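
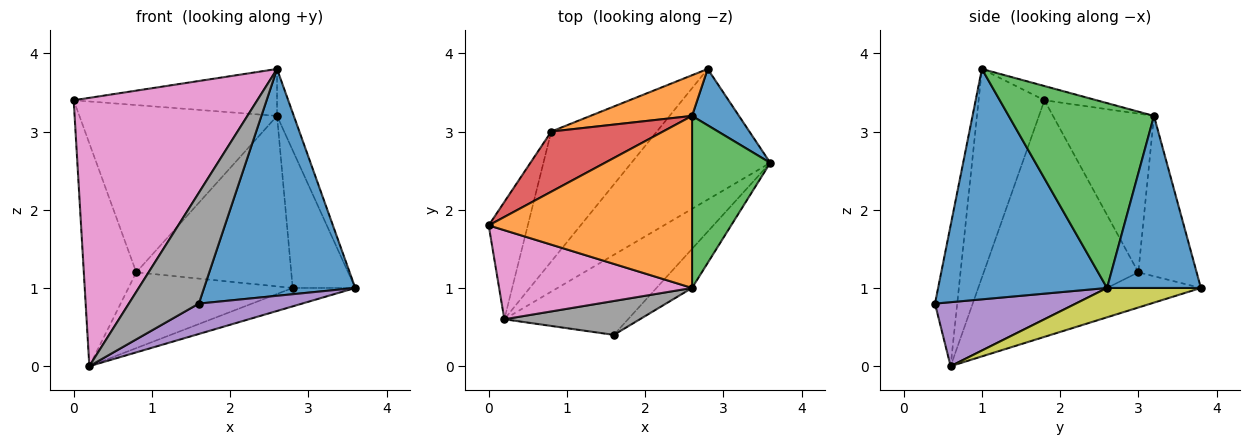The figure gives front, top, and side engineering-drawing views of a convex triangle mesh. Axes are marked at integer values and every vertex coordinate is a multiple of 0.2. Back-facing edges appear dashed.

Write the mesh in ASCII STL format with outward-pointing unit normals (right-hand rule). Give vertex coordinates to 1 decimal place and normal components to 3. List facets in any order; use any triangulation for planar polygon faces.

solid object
 facet normal 0.740 -0.663 -0.114
  outer loop
   vertex 2.6 1.0 3.8
   vertex 1.6 0.4 0.8
   vertex 3.6 2.6 1.0
  endloop
 endfacet
 facet normal -0.067 0.263 0.963
  outer loop
   vertex 2.6 3.2 3.2
   vertex 0.0 1.8 3.4
   vertex 2.6 1.0 3.8
  endloop
 endfacet
 facet normal 0.916 0.106 0.387
  outer loop
   vertex 2.6 3.2 3.2
   vertex 2.6 1.0 3.8
   vertex 3.6 2.6 1.0
  endloop
 endfacet
 facet normal -0.433 0.848 0.305
  outer loop
   vertex 2.6 3.2 3.2
   vertex 0.8 3.0 1.2
   vertex 0.0 1.8 3.4
  endloop
 endfacet
 facet normal 0.435 -0.319 -0.842
  outer loop
   vertex 0.2 0.6 0.0
   vertex 3.6 2.6 1.0
   vertex 1.6 0.4 0.8
  endloop
 endfacet
 facet normal -0.934 0.317 -0.167
  outer loop
   vertex 0.2 0.6 0.0
   vertex 0.0 1.8 3.4
   vertex 0.8 3.0 1.2
  endloop
 endfacet
 facet normal -0.322 -0.898 0.298
  outer loop
   vertex 0.2 0.6 0.0
   vertex 2.6 1.0 3.8
   vertex 0.0 1.8 3.4
  endloop
 endfacet
 facet normal -0.291 -0.915 0.280
  outer loop
   vertex 0.2 0.6 0.0
   vertex 1.6 0.4 0.8
   vertex 2.6 1.0 3.8
  endloop
 endfacet
 facet normal 0.205 0.137 -0.969
  outer loop
   vertex 2.8 3.8 1.0
   vertex 3.6 2.6 1.0
   vertex 0.2 0.6 0.0
  endloop
 endfacet
 facet normal -0.277 0.484 -0.830
  outer loop
   vertex 2.8 3.8 1.0
   vertex 0.2 0.6 0.0
   vertex 0.8 3.0 1.2
  endloop
 endfacet
 facet normal 0.811 0.541 0.221
  outer loop
   vertex 2.8 3.8 1.0
   vertex 2.6 3.2 3.2
   vertex 3.6 2.6 1.0
  endloop
 endfacet
 facet normal -0.344 0.913 0.218
  outer loop
   vertex 2.8 3.8 1.0
   vertex 0.8 3.0 1.2
   vertex 2.6 3.2 3.2
  endloop
 endfacet
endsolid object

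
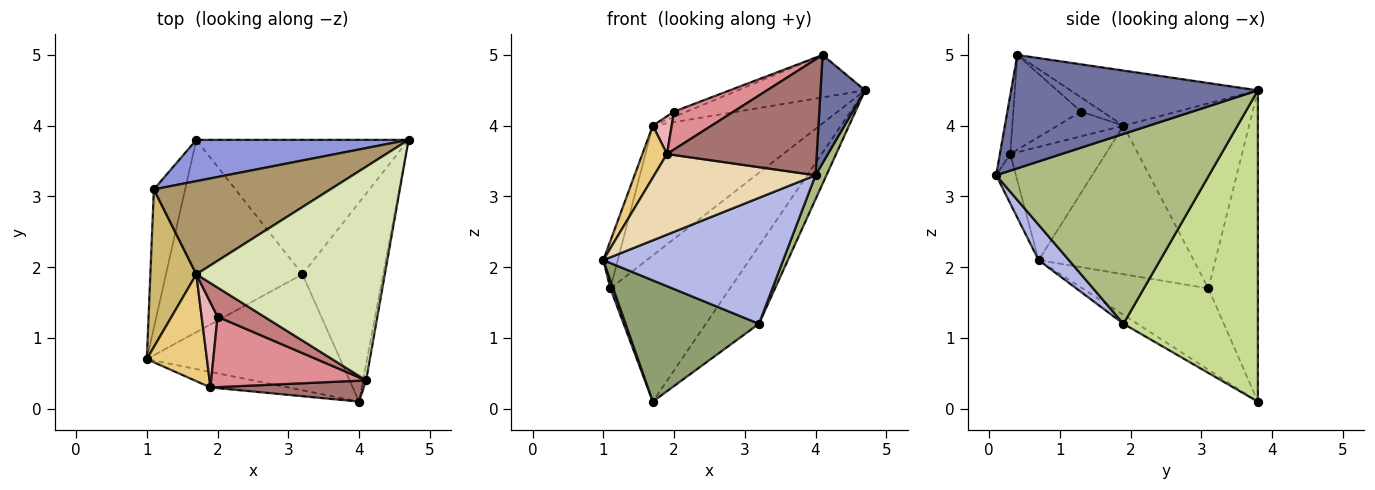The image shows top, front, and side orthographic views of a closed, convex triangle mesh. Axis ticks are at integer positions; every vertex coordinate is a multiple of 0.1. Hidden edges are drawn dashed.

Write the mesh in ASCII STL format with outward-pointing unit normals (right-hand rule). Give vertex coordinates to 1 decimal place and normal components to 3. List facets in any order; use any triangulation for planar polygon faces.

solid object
 facet normal 0.984 -0.178 -0.027
  outer loop
   vertex 4.1 0.4 5.0
   vertex 4.0 0.1 3.3
   vertex 4.7 3.8 4.5
  endloop
 endfacet
 facet normal -0.933 -0.021 -0.359
  outer loop
   vertex 1.1 3.1 1.7
   vertex 1.7 3.8 0.1
   vertex 1.0 0.7 2.1
  endloop
 endfacet
 facet normal -0.370 0.894 0.252
  outer loop
   vertex 1.1 3.1 1.7
   vertex 4.7 3.8 4.5
   vertex 1.7 3.8 0.1
  endloop
 endfacet
 facet normal 0.123 -0.730 -0.672
  outer loop
   vertex 3.2 1.9 1.2
   vertex 4.0 0.1 3.3
   vertex 1.0 0.7 2.1
  endloop
 endfacet
 facet normal -0.055 -0.532 -0.845
  outer loop
   vertex 3.2 1.9 1.2
   vertex 1.0 0.7 2.1
   vertex 1.7 3.8 0.1
  endloop
 endfacet
 facet normal 0.919 -0.047 -0.391
  outer loop
   vertex 3.2 1.9 1.2
   vertex 4.7 3.8 4.5
   vertex 4.0 0.1 3.3
  endloop
 endfacet
 facet normal 0.786 0.310 -0.536
  outer loop
   vertex 3.2 1.9 1.2
   vertex 1.7 3.8 0.1
   vertex 4.7 3.8 4.5
  endloop
 endfacet
 facet normal -0.276 0.187 0.943
  outer loop
   vertex 1.7 1.9 4.0
   vertex 4.1 0.4 5.0
   vertex 4.7 3.8 4.5
  endloop
 endfacet
 facet normal -0.522 0.693 0.498
  outer loop
   vertex 1.7 1.9 4.0
   vertex 4.7 3.8 4.5
   vertex 1.1 3.1 1.7
  endloop
 endfacet
 facet normal -0.952 0.089 0.295
  outer loop
   vertex 1.7 1.9 4.0
   vertex 1.1 3.1 1.7
   vertex 1.0 0.7 2.1
  endloop
 endfacet
 facet normal -0.861 -0.222 0.457
  outer loop
   vertex 1.9 0.3 3.6
   vertex 1.7 1.9 4.0
   vertex 1.0 0.7 2.1
  endloop
 endfacet
 facet normal -0.120 -0.975 -0.188
  outer loop
   vertex 1.9 0.3 3.6
   vertex 1.0 0.7 2.1
   vertex 4.0 0.1 3.3
  endloop
 endfacet
 facet normal -0.068 -0.982 0.177
  outer loop
   vertex 1.9 0.3 3.6
   vertex 4.0 0.1 3.3
   vertex 4.1 0.4 5.0
  endloop
 endfacet
 facet normal -0.286 0.171 0.943
  outer loop
   vertex 2.0 1.3 4.2
   vertex 4.1 0.4 5.0
   vertex 1.7 1.9 4.0
  endloop
 endfacet
 facet normal -0.474 -0.418 0.775
  outer loop
   vertex 2.0 1.3 4.2
   vertex 1.9 0.3 3.6
   vertex 4.1 0.4 5.0
  endloop
 endfacet
 facet normal -0.818 -0.234 0.526
  outer loop
   vertex 2.0 1.3 4.2
   vertex 1.7 1.9 4.0
   vertex 1.9 0.3 3.6
  endloop
 endfacet
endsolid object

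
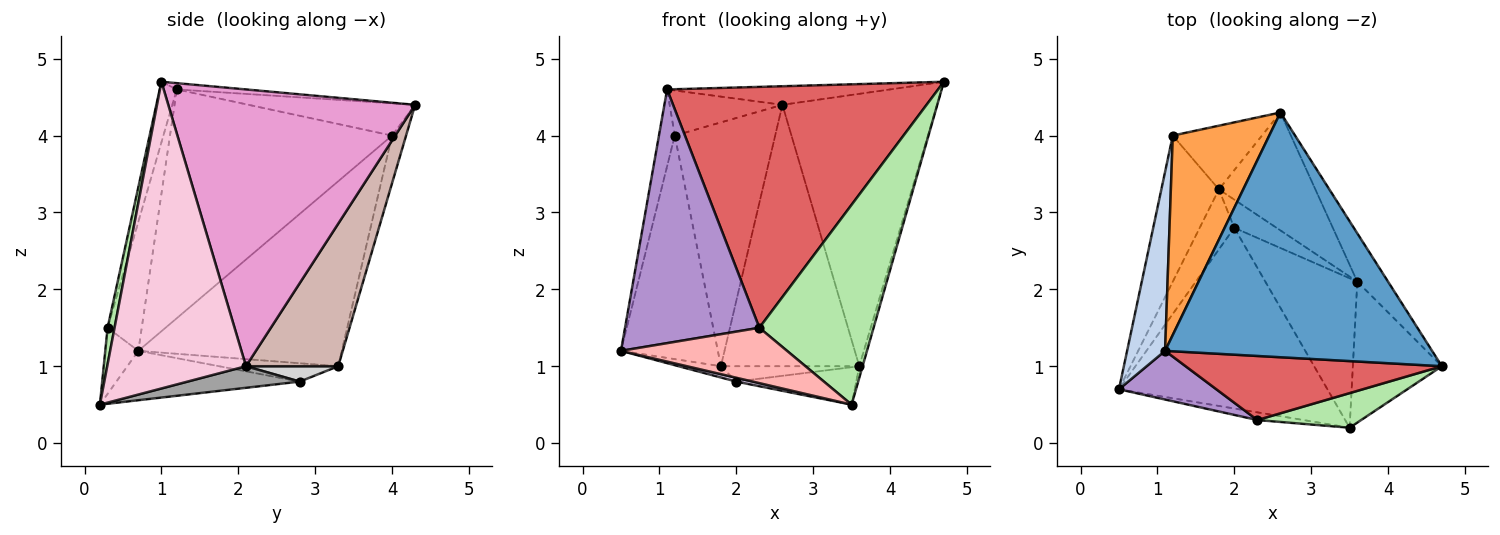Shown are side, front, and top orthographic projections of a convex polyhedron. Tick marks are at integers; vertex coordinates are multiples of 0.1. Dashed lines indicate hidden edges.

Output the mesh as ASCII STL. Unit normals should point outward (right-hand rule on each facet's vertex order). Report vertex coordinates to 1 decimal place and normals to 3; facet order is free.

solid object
 facet normal -0.023 0.076 0.997
  outer loop
   vertex 1.1 1.2 4.6
   vertex 4.7 1.0 4.7
   vertex 2.6 4.3 4.4
  endloop
 endfacet
 facet normal -0.984 0.070 0.163
  outer loop
   vertex 1.2 4.0 4.0
   vertex 0.5 0.7 1.2
   vertex 1.1 1.2 4.6
  endloop
 endfacet
 facet normal -0.310 0.210 0.927
  outer loop
   vertex 1.2 4.0 4.0
   vertex 1.1 1.2 4.6
   vertex 2.6 4.3 4.4
  endloop
 endfacet
 facet normal -0.869 0.414 -0.270
  outer loop
   vertex 1.2 4.0 4.0
   vertex 1.8 3.3 1.0
   vertex 0.5 0.7 1.2
  endloop
 endfacet
 facet normal -0.134 0.959 -0.251
  outer loop
   vertex 1.2 4.0 4.0
   vertex 2.6 4.3 4.4
   vertex 1.8 3.3 1.0
  endloop
 endfacet
 facet normal 0.060 -0.984 0.170
  outer loop
   vertex 2.3 0.3 1.5
   vertex 3.5 0.2 0.5
   vertex 4.7 1.0 4.7
  endloop
 endfacet
 facet normal -0.061 -0.965 0.257
  outer loop
   vertex 2.3 0.3 1.5
   vertex 4.7 1.0 4.7
   vertex 1.1 1.2 4.6
  endloop
 endfacet
 facet normal -0.193 -0.972 -0.135
  outer loop
   vertex 2.3 0.3 1.5
   vertex 0.5 0.7 1.2
   vertex 3.5 0.2 0.5
  endloop
 endfacet
 facet normal -0.242 -0.953 0.183
  outer loop
   vertex 2.3 0.3 1.5
   vertex 1.1 1.2 4.6
   vertex 0.5 0.7 1.2
  endloop
 endfacet
 facet normal -0.230 -0.021 -0.973
  outer loop
   vertex 2.0 2.8 0.8
   vertex 3.5 0.2 0.5
   vertex 0.5 0.7 1.2
  endloop
 endfacet
 facet normal -0.462 0.164 -0.872
  outer loop
   vertex 2.0 2.8 0.8
   vertex 0.5 0.7 1.2
   vertex 1.8 3.3 1.0
  endloop
 endfacet
 facet normal 0.519 0.779 -0.351
  outer loop
   vertex 3.6 2.1 1.0
   vertex 1.8 3.3 1.0
   vertex 2.6 4.3 4.4
  endloop
 endfacet
 facet normal 0.844 0.528 -0.094
  outer loop
   vertex 3.6 2.1 1.0
   vertex 2.6 4.3 4.4
   vertex 4.7 1.0 4.7
  endloop
 endfacet
 facet normal 0.960 0.023 -0.279
  outer loop
   vertex 3.6 2.1 1.0
   vertex 4.7 1.0 4.7
   vertex 3.5 0.2 0.5
  endloop
 endfacet
 facet normal 0.222 0.237 -0.946
  outer loop
   vertex 3.6 2.1 1.0
   vertex 3.5 0.2 0.5
   vertex 2.0 2.8 0.8
  endloop
 endfacet
 facet normal 0.304 0.456 -0.836
  outer loop
   vertex 3.6 2.1 1.0
   vertex 2.0 2.8 0.8
   vertex 1.8 3.3 1.0
  endloop
 endfacet
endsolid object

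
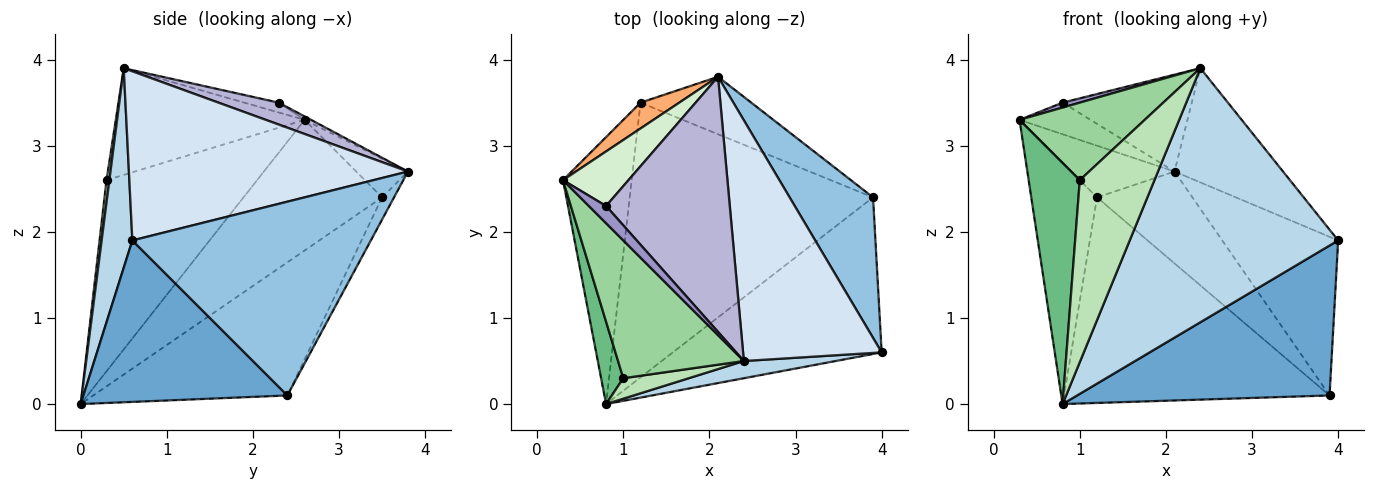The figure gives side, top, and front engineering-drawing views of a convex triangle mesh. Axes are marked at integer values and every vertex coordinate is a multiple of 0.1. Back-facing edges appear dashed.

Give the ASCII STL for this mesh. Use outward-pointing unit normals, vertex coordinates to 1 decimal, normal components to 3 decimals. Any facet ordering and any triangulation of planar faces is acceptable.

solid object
 facet normal 0.488 -0.604 -0.631
  outer loop
   vertex 3.9 2.4 0.1
   vertex 4.0 0.6 1.9
   vertex 0.8 0.0 0.0
  endloop
 endfacet
 facet normal 0.839 0.408 0.361
  outer loop
   vertex 3.9 2.4 0.1
   vertex 2.1 3.8 2.7
   vertex 4.0 0.6 1.9
  endloop
 endfacet
 facet normal 0.145 -0.987 0.067
  outer loop
   vertex 2.4 0.5 3.9
   vertex 0.8 0.0 0.0
   vertex 4.0 0.6 1.9
  endloop
 endfacet
 facet normal 0.741 0.288 0.607
  outer loop
   vertex 2.4 0.5 3.9
   vertex 4.0 0.6 1.9
   vertex 2.1 3.8 2.7
  endloop
 endfacet
 facet normal -0.816 0.387 -0.429
  outer loop
   vertex 1.2 3.5 2.4
   vertex 0.8 0.0 0.0
   vertex 0.3 2.6 3.3
  endloop
 endfacet
 facet normal -0.408 0.816 0.408
  outer loop
   vertex 1.2 3.5 2.4
   vertex 0.3 2.6 3.3
   vertex 2.1 3.8 2.7
  endloop
 endfacet
 facet normal -0.401 0.549 -0.733
  outer loop
   vertex 1.2 3.5 2.4
   vertex 3.9 2.4 0.1
   vertex 0.8 0.0 0.0
  endloop
 endfacet
 facet normal -0.105 0.843 -0.527
  outer loop
   vertex 1.2 3.5 2.4
   vertex 2.1 3.8 2.7
   vertex 3.9 2.4 0.1
  endloop
 endfacet
 facet normal -0.941 -0.320 0.109
  outer loop
   vertex 1.0 0.3 2.6
   vertex 0.3 2.6 3.3
   vertex 0.8 0.0 0.0
  endloop
 endfacet
 facet normal -0.594 -0.394 0.701
  outer loop
   vertex 1.0 0.3 2.6
   vertex 2.4 0.5 3.9
   vertex 0.3 2.6 3.3
  endloop
 endfacet
 facet normal 0.038 -0.993 0.112
  outer loop
   vertex 1.0 0.3 2.6
   vertex 0.8 0.0 0.0
   vertex 2.4 0.5 3.9
  endloop
 endfacet
 facet normal -0.046 0.501 0.865
  outer loop
   vertex 0.8 2.3 3.5
   vertex 2.1 3.8 2.7
   vertex 0.3 2.6 3.3
  endloop
 endfacet
 facet normal -0.482 -0.241 0.843
  outer loop
   vertex 0.8 2.3 3.5
   vertex 0.3 2.6 3.3
   vertex 2.4 0.5 3.9
  endloop
 endfacet
 facet normal 0.163 0.350 0.922
  outer loop
   vertex 0.8 2.3 3.5
   vertex 2.4 0.5 3.9
   vertex 2.1 3.8 2.7
  endloop
 endfacet
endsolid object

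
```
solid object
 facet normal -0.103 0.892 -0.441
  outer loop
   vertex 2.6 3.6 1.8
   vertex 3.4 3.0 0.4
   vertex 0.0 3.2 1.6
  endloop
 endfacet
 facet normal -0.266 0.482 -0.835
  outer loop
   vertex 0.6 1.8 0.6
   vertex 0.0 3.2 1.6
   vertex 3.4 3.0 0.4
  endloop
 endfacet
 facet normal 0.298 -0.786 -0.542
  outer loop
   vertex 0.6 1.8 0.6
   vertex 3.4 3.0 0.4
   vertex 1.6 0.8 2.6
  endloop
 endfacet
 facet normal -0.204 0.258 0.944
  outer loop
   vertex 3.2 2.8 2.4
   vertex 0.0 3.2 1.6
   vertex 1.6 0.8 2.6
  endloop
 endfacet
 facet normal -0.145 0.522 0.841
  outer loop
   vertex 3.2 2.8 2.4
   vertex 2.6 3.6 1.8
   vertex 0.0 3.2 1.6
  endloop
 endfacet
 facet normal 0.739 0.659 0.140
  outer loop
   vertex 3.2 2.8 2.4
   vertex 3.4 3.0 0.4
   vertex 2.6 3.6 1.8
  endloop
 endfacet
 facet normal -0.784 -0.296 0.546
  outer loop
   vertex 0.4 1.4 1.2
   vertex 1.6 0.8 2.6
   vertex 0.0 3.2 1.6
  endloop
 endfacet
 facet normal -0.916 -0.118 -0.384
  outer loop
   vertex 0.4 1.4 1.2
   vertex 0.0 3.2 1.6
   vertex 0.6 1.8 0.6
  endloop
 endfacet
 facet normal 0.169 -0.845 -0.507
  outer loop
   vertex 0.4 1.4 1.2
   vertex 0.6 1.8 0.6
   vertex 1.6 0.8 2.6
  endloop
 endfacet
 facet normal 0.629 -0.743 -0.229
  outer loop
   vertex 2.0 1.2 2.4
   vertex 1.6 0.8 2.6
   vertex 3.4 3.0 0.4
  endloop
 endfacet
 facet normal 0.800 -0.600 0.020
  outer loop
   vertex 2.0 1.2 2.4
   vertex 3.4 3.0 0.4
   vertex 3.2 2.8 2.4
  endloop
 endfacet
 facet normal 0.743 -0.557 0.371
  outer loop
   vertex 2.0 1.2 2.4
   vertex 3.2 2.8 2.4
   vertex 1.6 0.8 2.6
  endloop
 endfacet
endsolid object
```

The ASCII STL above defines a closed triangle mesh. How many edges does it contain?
18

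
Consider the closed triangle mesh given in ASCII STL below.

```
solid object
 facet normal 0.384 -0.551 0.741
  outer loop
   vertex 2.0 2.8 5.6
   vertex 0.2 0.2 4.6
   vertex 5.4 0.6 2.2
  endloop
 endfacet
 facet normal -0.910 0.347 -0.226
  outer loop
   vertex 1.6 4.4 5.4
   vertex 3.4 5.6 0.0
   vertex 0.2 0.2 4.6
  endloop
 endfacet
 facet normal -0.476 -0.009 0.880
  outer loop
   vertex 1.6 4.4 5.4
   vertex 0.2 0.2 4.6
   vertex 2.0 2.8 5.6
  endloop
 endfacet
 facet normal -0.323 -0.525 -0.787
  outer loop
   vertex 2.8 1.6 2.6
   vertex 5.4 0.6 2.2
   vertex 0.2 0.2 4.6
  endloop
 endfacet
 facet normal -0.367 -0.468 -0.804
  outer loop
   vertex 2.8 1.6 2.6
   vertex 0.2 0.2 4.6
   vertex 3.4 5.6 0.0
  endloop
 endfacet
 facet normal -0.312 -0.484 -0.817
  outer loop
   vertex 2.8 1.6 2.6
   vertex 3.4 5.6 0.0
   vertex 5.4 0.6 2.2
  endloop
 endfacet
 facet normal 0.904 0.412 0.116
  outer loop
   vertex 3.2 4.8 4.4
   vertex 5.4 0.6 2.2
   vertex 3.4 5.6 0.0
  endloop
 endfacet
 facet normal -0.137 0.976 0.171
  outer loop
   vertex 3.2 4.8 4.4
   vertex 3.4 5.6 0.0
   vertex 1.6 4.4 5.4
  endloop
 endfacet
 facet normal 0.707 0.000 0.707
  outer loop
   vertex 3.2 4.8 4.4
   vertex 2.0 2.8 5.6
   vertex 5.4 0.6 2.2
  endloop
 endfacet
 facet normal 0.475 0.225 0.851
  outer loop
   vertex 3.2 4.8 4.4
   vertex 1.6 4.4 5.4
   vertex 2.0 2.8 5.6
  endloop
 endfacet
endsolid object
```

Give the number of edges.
15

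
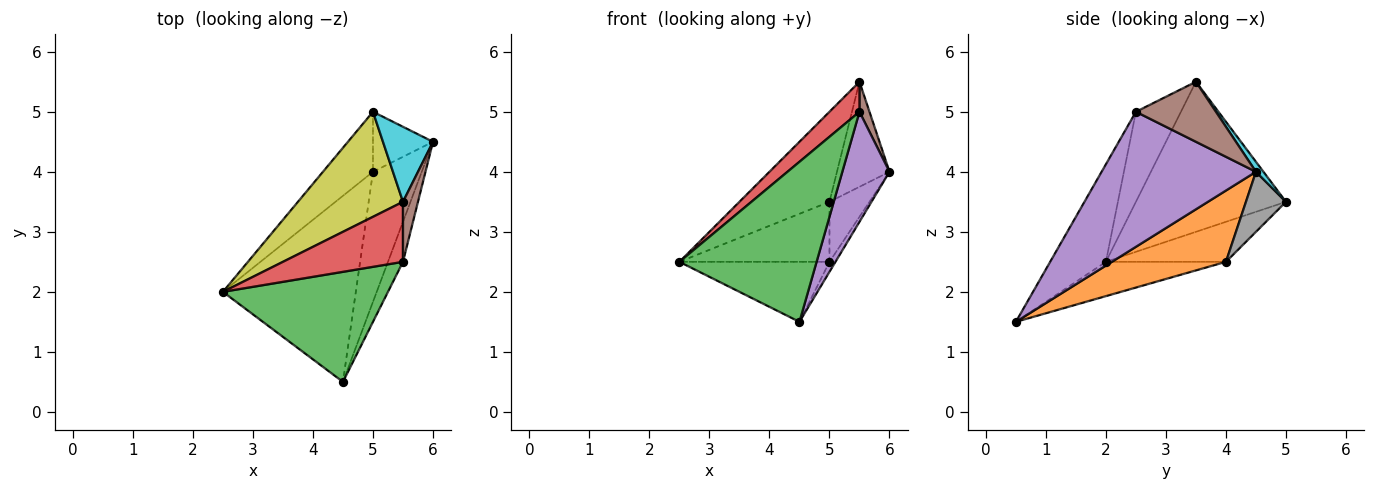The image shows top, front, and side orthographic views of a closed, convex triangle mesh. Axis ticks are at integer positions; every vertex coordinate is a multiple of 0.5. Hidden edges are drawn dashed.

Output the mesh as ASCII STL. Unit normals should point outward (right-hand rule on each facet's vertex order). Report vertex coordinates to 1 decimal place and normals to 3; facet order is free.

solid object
 facet normal -0.239 0.298 -0.924
  outer loop
   vertex 5.0 4.0 2.5
   vertex 4.5 0.5 1.5
   vertex 2.5 2.0 2.5
  endloop
 endfacet
 facet normal 0.825 0.043 -0.564
  outer loop
   vertex 5.0 4.0 2.5
   vertex 6.0 4.5 4.0
   vertex 4.5 0.5 1.5
  endloop
 endfacet
 facet normal -0.317 -0.781 0.537
  outer loop
   vertex 5.5 2.5 5.0
   vertex 2.5 2.0 2.5
   vertex 4.5 0.5 1.5
  endloop
 endfacet
 facet normal -0.557 -0.371 0.743
  outer loop
   vertex 5.5 2.5 5.0
   vertex 5.5 3.5 5.5
   vertex 2.5 2.0 2.5
  endloop
 endfacet
 facet normal 0.951 -0.291 -0.106
  outer loop
   vertex 5.5 2.5 5.0
   vertex 4.5 0.5 1.5
   vertex 6.0 4.5 4.0
  endloop
 endfacet
 facet normal 0.963 -0.120 0.241
  outer loop
   vertex 5.5 2.5 5.0
   vertex 6.0 4.5 4.0
   vertex 5.5 3.5 5.5
  endloop
 endfacet
 facet normal -0.492 0.615 -0.615
  outer loop
   vertex 5.0 5.0 3.5
   vertex 5.0 4.0 2.5
   vertex 2.5 2.0 2.5
  endloop
 endfacet
 facet normal 0.577 0.577 -0.577
  outer loop
   vertex 5.0 5.0 3.5
   vertex 6.0 4.5 4.0
   vertex 5.0 4.0 2.5
  endloop
 endfacet
 facet normal -0.735 0.441 0.515
  outer loop
   vertex 5.0 5.0 3.5
   vertex 2.5 2.0 2.5
   vertex 5.5 3.5 5.5
  endloop
 endfacet
 facet normal 0.115 0.808 0.577
  outer loop
   vertex 5.0 5.0 3.5
   vertex 5.5 3.5 5.5
   vertex 6.0 4.5 4.0
  endloop
 endfacet
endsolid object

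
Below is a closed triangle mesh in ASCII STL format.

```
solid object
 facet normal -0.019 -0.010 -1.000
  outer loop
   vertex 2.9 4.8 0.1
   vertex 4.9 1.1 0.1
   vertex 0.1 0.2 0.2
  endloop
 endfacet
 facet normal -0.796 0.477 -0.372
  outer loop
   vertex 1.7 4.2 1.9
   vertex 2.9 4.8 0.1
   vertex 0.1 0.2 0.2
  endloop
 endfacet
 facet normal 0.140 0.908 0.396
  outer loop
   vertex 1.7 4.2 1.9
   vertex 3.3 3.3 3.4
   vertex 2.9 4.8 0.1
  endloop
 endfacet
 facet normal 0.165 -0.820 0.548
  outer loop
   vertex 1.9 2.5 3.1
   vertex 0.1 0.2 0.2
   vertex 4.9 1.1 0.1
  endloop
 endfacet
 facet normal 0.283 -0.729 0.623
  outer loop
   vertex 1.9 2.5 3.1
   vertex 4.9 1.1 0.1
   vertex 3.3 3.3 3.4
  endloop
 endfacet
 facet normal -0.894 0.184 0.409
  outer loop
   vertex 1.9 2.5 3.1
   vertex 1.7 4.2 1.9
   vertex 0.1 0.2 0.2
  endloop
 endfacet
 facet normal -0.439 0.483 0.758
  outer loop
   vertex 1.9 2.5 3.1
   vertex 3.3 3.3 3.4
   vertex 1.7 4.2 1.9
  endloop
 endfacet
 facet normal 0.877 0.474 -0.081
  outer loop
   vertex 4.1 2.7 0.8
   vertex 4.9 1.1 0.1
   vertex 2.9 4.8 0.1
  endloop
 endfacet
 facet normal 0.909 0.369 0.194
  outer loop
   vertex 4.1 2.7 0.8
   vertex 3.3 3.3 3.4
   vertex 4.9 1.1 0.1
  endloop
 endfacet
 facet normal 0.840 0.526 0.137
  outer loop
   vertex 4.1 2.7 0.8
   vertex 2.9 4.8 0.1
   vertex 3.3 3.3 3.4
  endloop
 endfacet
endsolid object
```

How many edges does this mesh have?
15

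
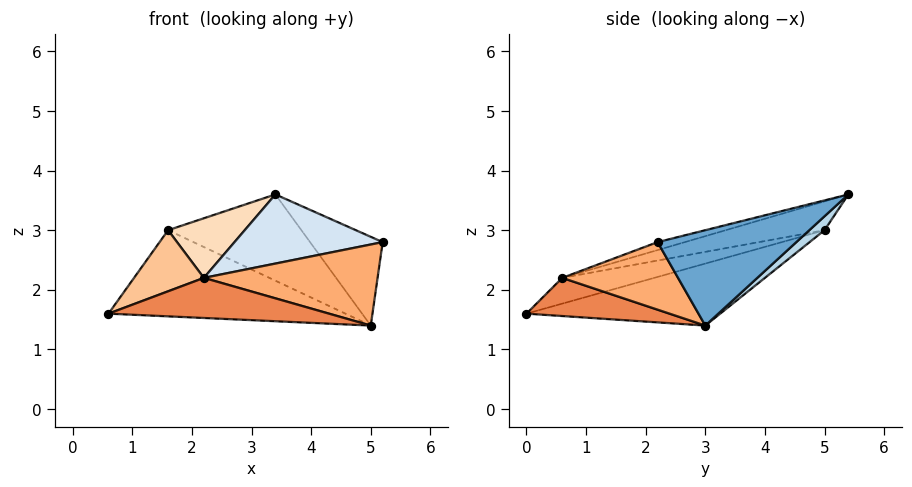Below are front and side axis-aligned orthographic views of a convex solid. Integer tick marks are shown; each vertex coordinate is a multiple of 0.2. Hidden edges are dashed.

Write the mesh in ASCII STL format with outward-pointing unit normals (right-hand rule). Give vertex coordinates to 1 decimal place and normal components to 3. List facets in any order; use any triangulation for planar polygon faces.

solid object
 facet normal 0.878 0.459 0.137
  outer loop
   vertex 5.0 3.0 1.4
   vertex 3.4 5.4 3.6
   vertex 5.2 2.2 2.8
  endloop
 endfacet
 facet normal -0.251 0.307 -0.918
  outer loop
   vertex 1.6 5.0 3.0
   vertex 5.0 3.0 1.4
   vertex 0.6 0.0 1.6
  endloop
 endfacet
 facet normal 0.080 0.702 -0.708
  outer loop
   vertex 1.6 5.0 3.0
   vertex 3.4 5.4 3.6
   vertex 5.0 3.0 1.4
  endloop
 endfacet
 facet normal -0.049 -0.268 0.962
  outer loop
   vertex 2.2 0.6 2.2
   vertex 5.2 2.2 2.8
   vertex 3.4 5.4 3.6
  endloop
 endfacet
 facet normal 0.464 -0.716 -0.522
  outer loop
   vertex 2.2 0.6 2.2
   vertex 0.6 0.0 1.6
   vertex 5.0 3.0 1.4
  endloop
 endfacet
 facet normal 0.485 -0.728 -0.485
  outer loop
   vertex 2.2 0.6 2.2
   vertex 5.0 3.0 1.4
   vertex 5.2 2.2 2.8
  endloop
 endfacet
 facet normal -0.274 -0.208 0.939
  outer loop
   vertex 2.2 0.6 2.2
   vertex 1.6 5.0 3.0
   vertex 0.6 0.0 1.6
  endloop
 endfacet
 facet normal -0.268 -0.208 0.941
  outer loop
   vertex 2.2 0.6 2.2
   vertex 3.4 5.4 3.6
   vertex 1.6 5.0 3.0
  endloop
 endfacet
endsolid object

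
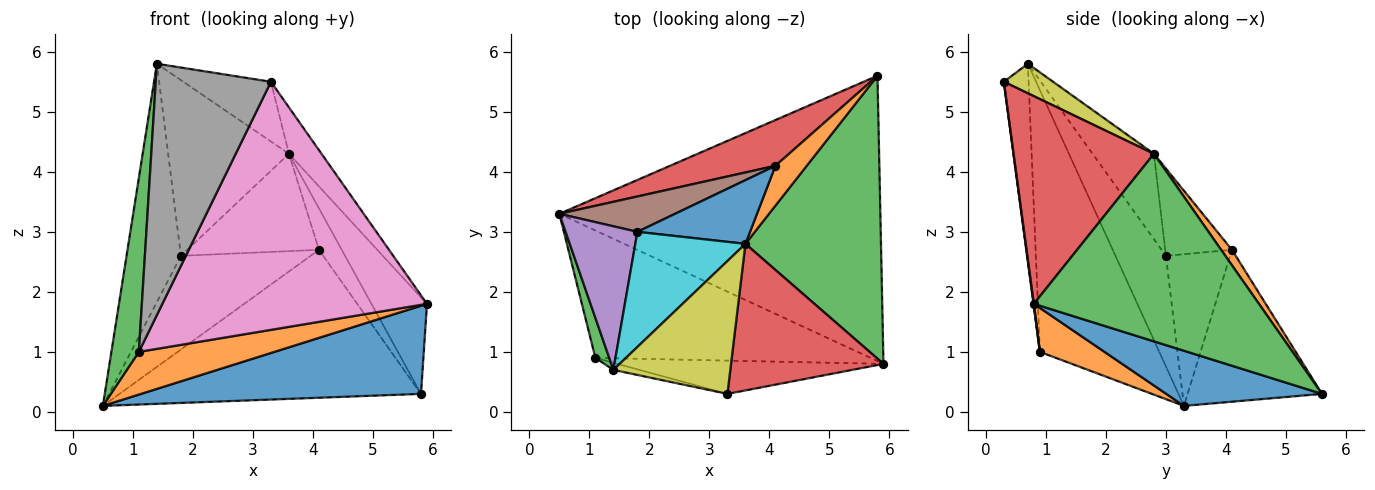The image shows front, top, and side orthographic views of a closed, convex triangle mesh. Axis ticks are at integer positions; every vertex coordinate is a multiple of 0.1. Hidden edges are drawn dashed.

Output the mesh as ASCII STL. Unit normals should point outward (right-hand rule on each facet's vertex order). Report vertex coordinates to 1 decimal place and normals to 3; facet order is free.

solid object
 facet normal 0.162 -0.291 -0.943
  outer loop
   vertex 5.8 5.6 0.3
   vertex 5.9 0.8 1.8
   vertex 0.5 3.3 0.1
  endloop
 endfacet
 facet normal 0.150 -0.314 -0.938
  outer loop
   vertex 1.1 0.9 1.0
   vertex 0.5 3.3 0.1
   vertex 5.9 0.8 1.8
  endloop
 endfacet
 facet normal -0.973 -0.224 0.051
  outer loop
   vertex 1.1 0.9 1.0
   vertex 1.4 0.7 5.8
   vertex 0.5 3.3 0.1
  endloop
 endfacet
 facet normal -0.392 0.879 0.272
  outer loop
   vertex 4.1 4.1 2.7
   vertex 5.8 5.6 0.3
   vertex 0.5 3.3 0.1
  endloop
 endfacet
 facet normal -0.622 0.670 0.404
  outer loop
   vertex 1.8 3.0 2.6
   vertex 0.5 3.3 0.1
   vertex 1.4 0.7 5.8
  endloop
 endfacet
 facet normal -0.420 0.849 0.320
  outer loop
   vertex 1.8 3.0 2.6
   vertex 4.1 4.1 2.7
   vertex 0.5 3.3 0.1
  endloop
 endfacet
 facet normal 0.001 -0.991 -0.133
  outer loop
   vertex 3.3 0.3 5.5
   vertex 1.1 0.9 1.0
   vertex 5.9 0.8 1.8
  endloop
 endfacet
 facet normal -0.210 -0.977 -0.028
  outer loop
   vertex 3.3 0.3 5.5
   vertex 1.4 0.7 5.8
   vertex 1.1 0.9 1.0
  endloop
 endfacet
 facet normal 0.224 0.400 0.889
  outer loop
   vertex 3.6 2.8 4.3
   vertex 1.4 0.7 5.8
   vertex 3.3 0.3 5.5
  endloop
 endfacet
 facet normal -0.391 0.770 0.504
  outer loop
   vertex 3.6 2.8 4.3
   vertex 1.8 3.0 2.6
   vertex 1.4 0.7 5.8
  endloop
 endfacet
 facet normal -0.390 0.770 0.504
  outer loop
   vertex 3.6 2.8 4.3
   vertex 4.1 4.1 2.7
   vertex 1.8 3.0 2.6
  endloop
 endfacet
 facet normal 0.323 0.682 0.656
  outer loop
   vertex 3.6 2.8 4.3
   vertex 5.8 5.6 0.3
   vertex 4.1 4.1 2.7
  endloop
 endfacet
 facet normal 0.795 0.196 0.574
  outer loop
   vertex 3.6 2.8 4.3
   vertex 5.9 0.8 1.8
   vertex 5.8 5.6 0.3
  endloop
 endfacet
 facet normal 0.792 0.184 0.582
  outer loop
   vertex 3.6 2.8 4.3
   vertex 3.3 0.3 5.5
   vertex 5.9 0.8 1.8
  endloop
 endfacet
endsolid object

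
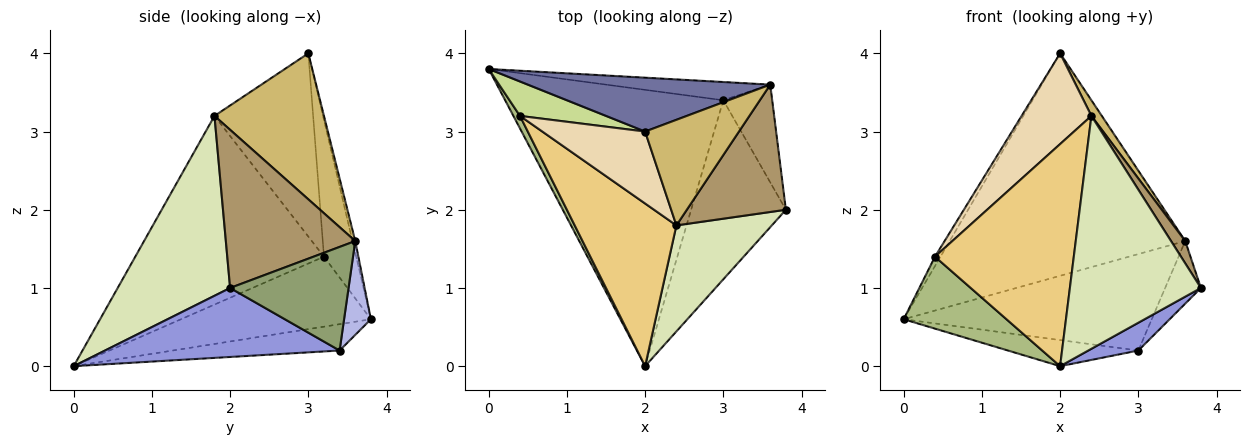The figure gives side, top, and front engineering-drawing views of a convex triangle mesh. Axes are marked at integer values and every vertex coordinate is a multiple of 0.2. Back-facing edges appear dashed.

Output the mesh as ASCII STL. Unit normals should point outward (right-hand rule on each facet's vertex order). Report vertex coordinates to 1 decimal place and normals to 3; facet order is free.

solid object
 facet normal -0.011 0.972 0.235
  outer loop
   vertex 3.6 3.6 1.6
   vertex 0.0 3.8 0.6
   vertex 2.0 3.0 4.0
  endloop
 endfacet
 facet normal -0.119 0.093 -0.988
  outer loop
   vertex 3.0 3.4 0.2
   vertex 2.0 0.0 0.0
   vertex 0.0 3.8 0.6
  endloop
 endfacet
 facet normal 0.584 -0.125 -0.802
  outer loop
   vertex 3.0 3.4 0.2
   vertex 3.8 2.0 1.0
   vertex 2.0 0.0 0.0
  endloop
 endfacet
 facet normal 0.106 0.977 -0.185
  outer loop
   vertex 3.0 3.4 0.2
   vertex 0.0 3.8 0.6
   vertex 3.6 3.6 1.6
  endloop
 endfacet
 facet normal 0.872 0.263 -0.412
  outer loop
   vertex 3.0 3.4 0.2
   vertex 3.6 3.6 1.6
   vertex 3.8 2.0 1.0
  endloop
 endfacet
 facet normal -0.876 -0.474 0.082
  outer loop
   vertex 0.4 3.2 1.4
   vertex 0.0 3.8 0.6
   vertex 2.0 0.0 0.0
  endloop
 endfacet
 facet normal -0.838 0.144 0.527
  outer loop
   vertex 0.4 3.2 1.4
   vertex 2.0 3.0 4.0
   vertex 0.0 3.8 0.6
  endloop
 endfacet
 facet normal 0.616 -0.717 0.327
  outer loop
   vertex 2.4 1.8 3.2
   vertex 2.0 0.0 0.0
   vertex 3.8 2.0 1.0
  endloop
 endfacet
 facet normal 0.844 -0.093 0.529
  outer loop
   vertex 2.4 1.8 3.2
   vertex 3.8 2.0 1.0
   vertex 3.6 3.6 1.6
  endloop
 endfacet
 facet normal 0.838 -0.080 0.539
  outer loop
   vertex 2.4 1.8 3.2
   vertex 3.6 3.6 1.6
   vertex 2.0 3.0 4.0
  endloop
 endfacet
 facet normal -0.739 -0.544 0.398
  outer loop
   vertex 2.4 1.8 3.2
   vertex 0.4 3.2 1.4
   vertex 2.0 0.0 0.0
  endloop
 endfacet
 facet normal -0.742 -0.525 0.416
  outer loop
   vertex 2.4 1.8 3.2
   vertex 2.0 3.0 4.0
   vertex 0.4 3.2 1.4
  endloop
 endfacet
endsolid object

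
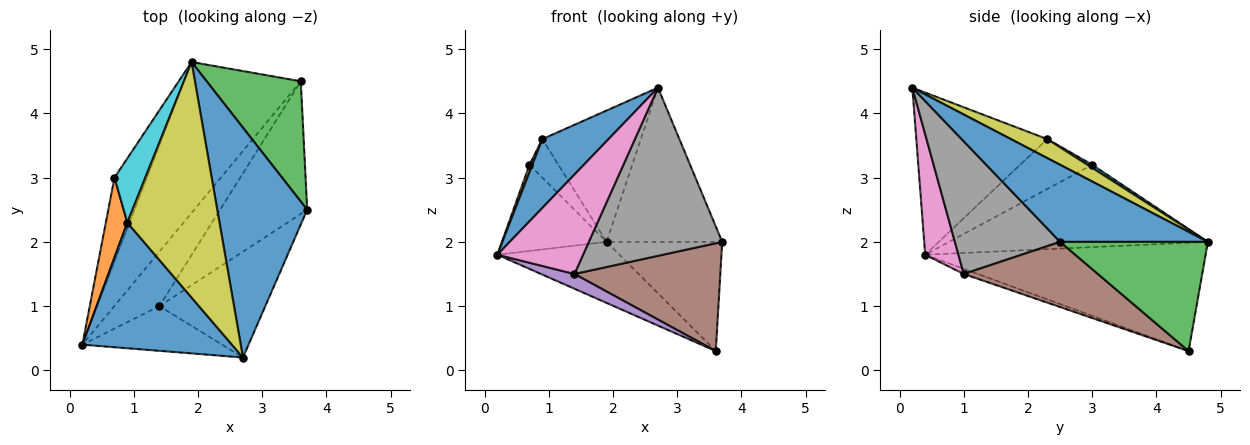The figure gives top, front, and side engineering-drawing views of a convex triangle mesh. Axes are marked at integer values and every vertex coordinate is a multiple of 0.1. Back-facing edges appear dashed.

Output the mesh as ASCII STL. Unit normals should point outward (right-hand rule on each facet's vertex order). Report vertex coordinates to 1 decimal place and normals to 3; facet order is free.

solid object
 facet normal 0.580 0.454 0.677
  outer loop
   vertex 2.7 0.2 4.4
   vertex 3.7 2.5 2.0
   vertex 1.9 4.8 2.0
  endloop
 endfacet
 facet normal -0.652 0.284 -0.703
  outer loop
   vertex 3.6 4.5 0.3
   vertex 0.2 0.4 1.8
   vertex 1.9 4.8 2.0
  endloop
 endfacet
 facet normal 0.652 0.510 0.562
  outer loop
   vertex 3.6 4.5 0.3
   vertex 1.9 4.8 2.0
   vertex 3.7 2.5 2.0
  endloop
 endfacet
 facet normal -0.871 0.352 -0.343
  outer loop
   vertex 0.7 3.0 3.2
   vertex 1.9 4.8 2.0
   vertex 0.2 0.4 1.8
  endloop
 endfacet
 facet normal -0.110 -0.260 -0.959
  outer loop
   vertex 1.4 1.0 1.5
   vertex 0.2 0.4 1.8
   vertex 3.6 4.5 0.3
  endloop
 endfacet
 facet normal 0.502 -0.546 -0.671
  outer loop
   vertex 1.4 1.0 1.5
   vertex 3.6 4.5 0.3
   vertex 3.7 2.5 2.0
  endloop
 endfacet
 facet normal 0.333 -0.860 -0.387
  outer loop
   vertex 1.4 1.0 1.5
   vertex 2.7 0.2 4.4
   vertex 0.2 0.4 1.8
  endloop
 endfacet
 facet normal 0.555 -0.704 -0.443
  outer loop
   vertex 1.4 1.0 1.5
   vertex 3.7 2.5 2.0
   vertex 2.7 0.2 4.4
  endloop
 endfacet
 facet normal 0.177 0.479 0.860
  outer loop
   vertex 0.9 2.3 3.6
   vertex 2.7 0.2 4.4
   vertex 1.9 4.8 2.0
  endloop
 endfacet
 facet normal 0.085 0.513 0.854
  outer loop
   vertex 0.9 2.3 3.6
   vertex 1.9 4.8 2.0
   vertex 0.7 3.0 3.2
  endloop
 endfacet
 facet normal -0.689 -0.348 0.636
  outer loop
   vertex 0.9 2.3 3.6
   vertex 0.2 0.4 1.8
   vertex 2.7 0.2 4.4
  endloop
 endfacet
 facet normal -0.918 -0.036 0.395
  outer loop
   vertex 0.9 2.3 3.6
   vertex 0.7 3.0 3.2
   vertex 0.2 0.4 1.8
  endloop
 endfacet
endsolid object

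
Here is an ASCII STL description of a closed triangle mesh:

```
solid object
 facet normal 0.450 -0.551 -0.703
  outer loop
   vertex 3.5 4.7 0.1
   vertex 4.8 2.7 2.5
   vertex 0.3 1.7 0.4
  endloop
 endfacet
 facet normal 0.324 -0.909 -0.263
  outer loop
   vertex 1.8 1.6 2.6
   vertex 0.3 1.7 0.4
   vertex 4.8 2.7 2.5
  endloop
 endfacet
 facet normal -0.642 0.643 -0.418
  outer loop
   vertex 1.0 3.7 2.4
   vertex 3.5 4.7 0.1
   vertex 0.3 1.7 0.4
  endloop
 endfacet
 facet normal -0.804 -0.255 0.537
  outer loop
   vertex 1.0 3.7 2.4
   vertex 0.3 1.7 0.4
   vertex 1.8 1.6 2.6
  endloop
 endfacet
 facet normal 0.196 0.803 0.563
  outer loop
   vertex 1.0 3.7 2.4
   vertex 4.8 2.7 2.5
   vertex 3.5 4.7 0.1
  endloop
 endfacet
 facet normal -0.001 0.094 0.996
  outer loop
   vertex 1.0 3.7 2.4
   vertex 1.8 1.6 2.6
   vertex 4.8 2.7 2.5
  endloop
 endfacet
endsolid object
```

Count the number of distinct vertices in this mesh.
5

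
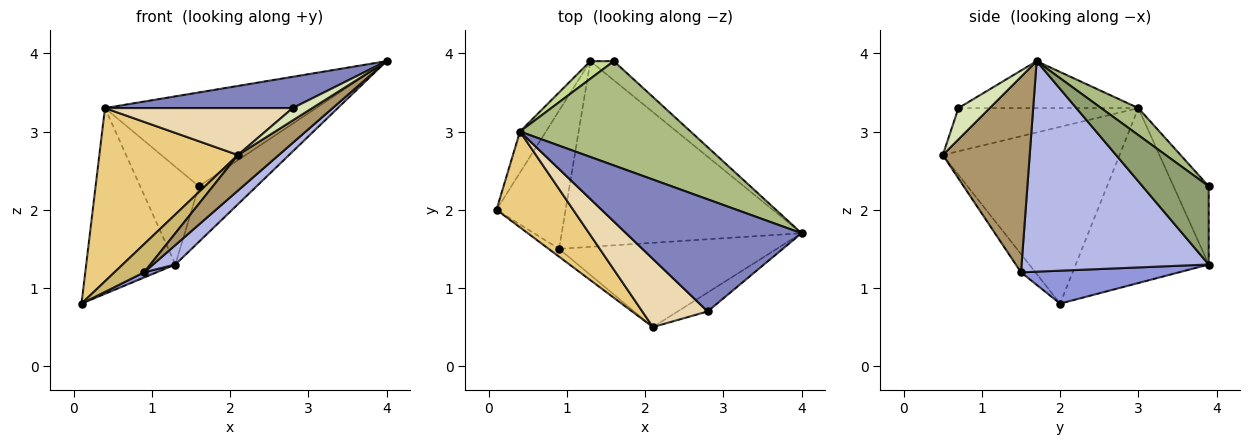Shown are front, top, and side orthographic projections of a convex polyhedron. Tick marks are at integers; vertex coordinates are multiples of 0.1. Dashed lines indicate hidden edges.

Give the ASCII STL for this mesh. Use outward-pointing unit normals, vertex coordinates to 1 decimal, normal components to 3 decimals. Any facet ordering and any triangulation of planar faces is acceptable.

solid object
 facet normal -0.824 0.553 -0.122
  outer loop
   vertex 0.4 3.0 3.3
   vertex 1.3 3.9 1.3
   vertex 0.1 2.0 0.8
  endloop
 endfacet
 facet normal -0.249 -0.260 0.933
  outer loop
   vertex 0.4 3.0 3.3
   vertex 2.8 0.7 3.3
   vertex 4.0 1.7 3.9
  endloop
 endfacet
 facet normal 0.430 -0.034 -0.902
  outer loop
   vertex 0.9 1.5 1.2
   vertex 0.1 2.0 0.8
   vertex 1.3 3.9 1.3
  endloop
 endfacet
 facet normal 0.658 -0.078 -0.749
  outer loop
   vertex 0.9 1.5 1.2
   vertex 1.3 3.9 1.3
   vertex 4.0 1.7 3.9
  endloop
 endfacet
 facet normal 0.735 0.641 -0.220
  outer loop
   vertex 1.6 3.9 2.3
   vertex 4.0 1.7 3.9
   vertex 1.3 3.9 1.3
  endloop
 endfacet
 facet normal 0.117 0.664 0.738
  outer loop
   vertex 1.6 3.9 2.3
   vertex 0.4 3.0 3.3
   vertex 4.0 1.7 3.9
  endloop
 endfacet
 facet normal -0.508 0.847 0.153
  outer loop
   vertex 1.6 3.9 2.3
   vertex 1.3 3.9 1.3
   vertex 0.4 3.0 3.3
  endloop
 endfacet
 facet normal 0.658 -0.411 -0.631
  outer loop
   vertex 2.1 0.5 2.7
   vertex 4.0 1.7 3.9
   vertex 2.8 0.7 3.3
  endloop
 endfacet
 facet normal 0.638 -0.300 -0.710
  outer loop
   vertex 2.1 0.5 2.7
   vertex 0.9 1.5 1.2
   vertex 4.0 1.7 3.9
  endloop
 endfacet
 facet normal -0.424 -0.873 -0.242
  outer loop
   vertex 2.1 0.5 2.7
   vertex 0.1 2.0 0.8
   vertex 0.9 1.5 1.2
  endloop
 endfacet
 facet normal -0.745 -0.584 0.323
  outer loop
   vertex 2.1 0.5 2.7
   vertex 0.4 3.0 3.3
   vertex 0.1 2.0 0.8
  endloop
 endfacet
 facet normal -0.478 -0.498 0.723
  outer loop
   vertex 2.1 0.5 2.7
   vertex 2.8 0.7 3.3
   vertex 0.4 3.0 3.3
  endloop
 endfacet
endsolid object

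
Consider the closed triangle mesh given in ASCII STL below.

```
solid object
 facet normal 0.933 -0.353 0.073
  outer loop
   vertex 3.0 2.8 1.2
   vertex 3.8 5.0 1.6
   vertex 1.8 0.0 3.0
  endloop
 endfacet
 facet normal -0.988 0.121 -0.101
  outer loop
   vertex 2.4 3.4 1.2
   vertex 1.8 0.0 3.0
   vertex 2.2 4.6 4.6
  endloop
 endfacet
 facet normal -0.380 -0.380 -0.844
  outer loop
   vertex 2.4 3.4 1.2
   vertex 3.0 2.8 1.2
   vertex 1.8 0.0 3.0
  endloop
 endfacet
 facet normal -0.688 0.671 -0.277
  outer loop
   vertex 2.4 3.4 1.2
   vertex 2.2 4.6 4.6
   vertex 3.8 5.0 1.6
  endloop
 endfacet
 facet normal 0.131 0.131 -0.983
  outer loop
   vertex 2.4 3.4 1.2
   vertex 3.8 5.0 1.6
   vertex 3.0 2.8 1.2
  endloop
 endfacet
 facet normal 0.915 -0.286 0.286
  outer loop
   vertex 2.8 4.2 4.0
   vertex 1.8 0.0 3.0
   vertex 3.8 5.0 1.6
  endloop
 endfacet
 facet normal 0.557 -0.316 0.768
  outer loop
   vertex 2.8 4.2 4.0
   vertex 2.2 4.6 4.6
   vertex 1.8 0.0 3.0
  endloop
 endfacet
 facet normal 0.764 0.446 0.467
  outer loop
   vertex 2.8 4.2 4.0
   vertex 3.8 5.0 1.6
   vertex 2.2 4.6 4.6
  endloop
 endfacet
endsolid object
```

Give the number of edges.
12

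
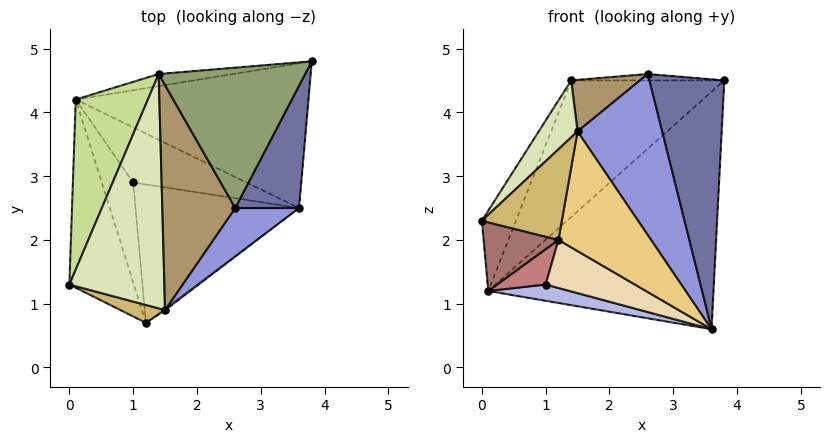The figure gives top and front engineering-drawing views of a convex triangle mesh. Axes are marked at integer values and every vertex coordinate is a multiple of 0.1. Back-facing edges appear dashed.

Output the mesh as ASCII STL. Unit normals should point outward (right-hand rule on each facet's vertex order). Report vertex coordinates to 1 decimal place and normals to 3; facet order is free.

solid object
 facet normal 0.869 -0.444 0.217
  outer loop
   vertex 2.6 2.5 4.6
   vertex 3.6 2.5 0.6
   vertex 3.8 4.8 4.5
  endloop
 endfacet
 facet normal 0.310 0.812 -0.495
  outer loop
   vertex 0.1 4.2 1.2
   vertex 3.8 4.8 4.5
   vertex 3.6 2.5 0.6
  endloop
 endfacet
 facet normal 0.756 -0.626 0.189
  outer loop
   vertex 1.5 0.9 3.7
   vertex 3.6 2.5 0.6
   vertex 2.6 2.5 4.6
  endloop
 endfacet
 facet normal -0.289 -0.271 -0.918
  outer loop
   vertex 1.0 2.9 1.3
   vertex 0.1 4.2 1.2
   vertex 3.6 2.5 0.6
  endloop
 endfacet
 facet normal -0.004 0.045 0.999
  outer loop
   vertex 1.4 4.6 4.5
   vertex 2.6 2.5 4.6
   vertex 3.8 4.8 4.5
  endloop
 endfacet
 facet normal -0.083 0.993 -0.088
  outer loop
   vertex 1.4 4.6 4.5
   vertex 3.8 4.8 4.5
   vertex 0.1 4.2 1.2
  endloop
 endfacet
 facet normal -0.925 0.163 0.345
  outer loop
   vertex 1.4 4.6 4.5
   vertex 0.1 4.2 1.2
   vertex 0.0 1.3 2.3
  endloop
 endfacet
 facet normal -0.696 -0.170 0.697
  outer loop
   vertex 1.4 4.6 4.5
   vertex 0.0 1.3 2.3
   vertex 1.5 0.9 3.7
  endloop
 endfacet
 facet normal -0.427 -0.202 0.881
  outer loop
   vertex 1.4 4.6 4.5
   vertex 1.5 0.9 3.7
   vertex 2.6 2.5 4.6
  endloop
 endfacet
 facet normal -0.404 -0.897 0.177
  outer loop
   vertex 1.2 0.7 2.0
   vertex 1.5 0.9 3.7
   vertex 0.0 1.3 2.3
  endloop
 endfacet
 facet normal 0.596 -0.803 -0.011
  outer loop
   vertex 1.2 0.7 2.0
   vertex 3.6 2.5 0.6
   vertex 1.5 0.9 3.7
  endloop
 endfacet
 facet normal -0.292 -0.314 -0.904
  outer loop
   vertex 1.2 0.7 2.0
   vertex 1.0 2.9 1.3
   vertex 3.6 2.5 0.6
  endloop
 endfacet
 facet normal -0.376 -0.317 -0.871
  outer loop
   vertex 1.2 0.7 2.0
   vertex 0.0 1.3 2.3
   vertex 0.1 4.2 1.2
  endloop
 endfacet
 facet normal -0.354 -0.313 -0.882
  outer loop
   vertex 1.2 0.7 2.0
   vertex 0.1 4.2 1.2
   vertex 1.0 2.9 1.3
  endloop
 endfacet
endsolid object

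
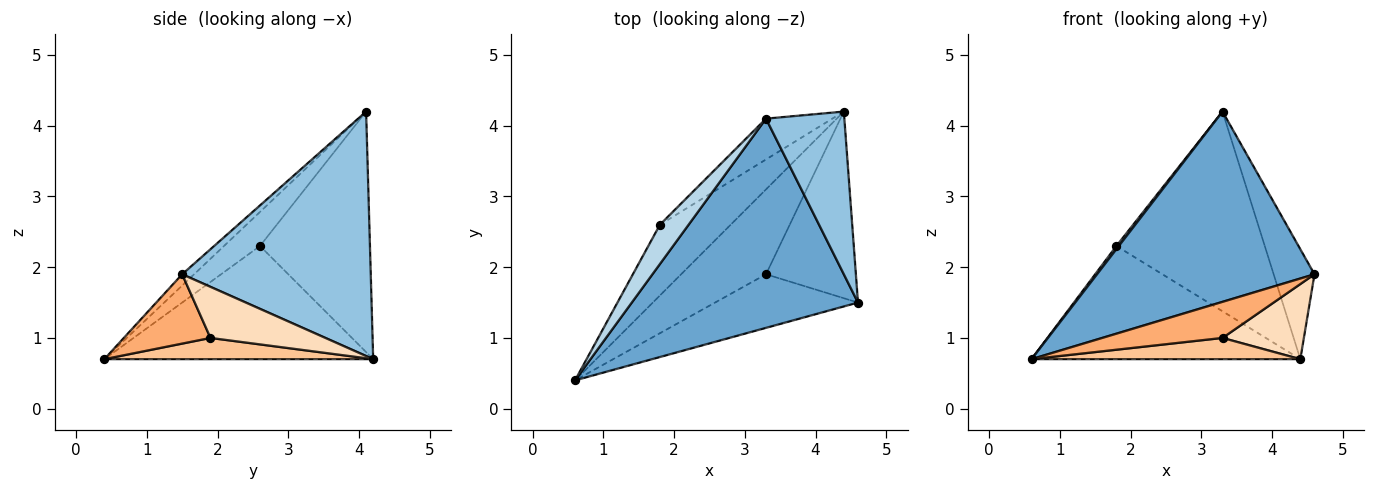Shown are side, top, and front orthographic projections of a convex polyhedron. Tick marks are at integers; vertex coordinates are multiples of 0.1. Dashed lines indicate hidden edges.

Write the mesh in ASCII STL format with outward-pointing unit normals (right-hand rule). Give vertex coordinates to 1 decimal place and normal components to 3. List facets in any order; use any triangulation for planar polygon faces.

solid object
 facet normal -0.037 -0.672 0.739
  outer loop
   vertex 3.3 4.1 4.2
   vertex 0.6 0.4 0.7
   vertex 4.6 1.5 1.9
  endloop
 endfacet
 facet normal 0.933 0.202 0.299
  outer loop
   vertex 4.4 4.2 0.7
   vertex 3.3 4.1 4.2
   vertex 4.6 1.5 1.9
  endloop
 endfacet
 facet normal -0.764 -0.051 0.644
  outer loop
   vertex 1.8 2.6 2.3
   vertex 0.6 0.4 0.7
   vertex 3.3 4.1 4.2
  endloop
 endfacet
 facet normal -0.647 0.647 -0.404
  outer loop
   vertex 1.8 2.6 2.3
   vertex 4.4 4.2 0.7
   vertex 0.6 0.4 0.7
  endloop
 endfacet
 facet normal -0.588 0.793 -0.162
  outer loop
   vertex 1.8 2.6 2.3
   vertex 3.3 4.1 4.2
   vertex 4.4 4.2 0.7
  endloop
 endfacet
 facet normal 0.373 -0.518 -0.770
  outer loop
   vertex 3.3 1.9 1.0
   vertex 4.6 1.5 1.9
   vertex 0.6 0.4 0.7
  endloop
 endfacet
 facet normal 0.236 -0.236 -0.943
  outer loop
   vertex 3.3 1.9 1.0
   vertex 0.6 0.4 0.7
   vertex 4.4 4.2 0.7
  endloop
 endfacet
 facet normal 0.467 -0.330 -0.821
  outer loop
   vertex 3.3 1.9 1.0
   vertex 4.4 4.2 0.7
   vertex 4.6 1.5 1.9
  endloop
 endfacet
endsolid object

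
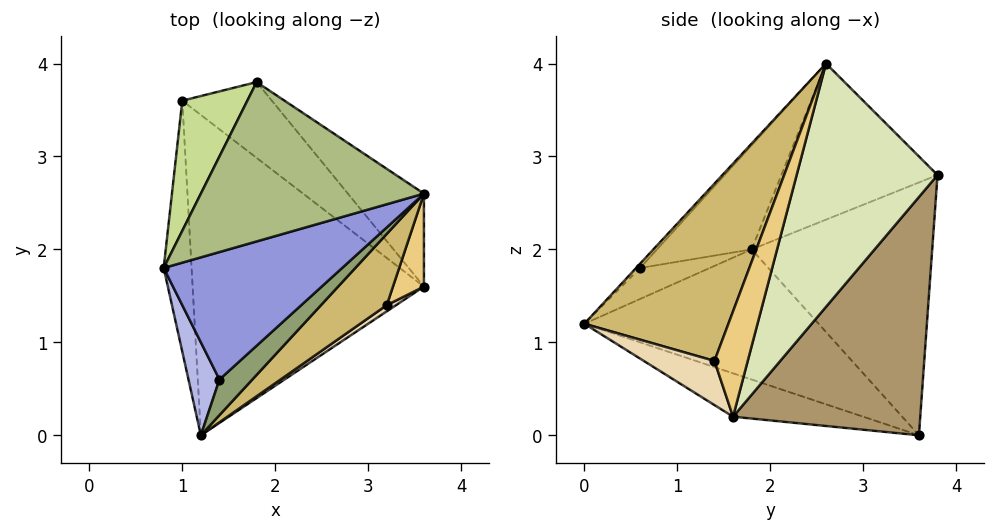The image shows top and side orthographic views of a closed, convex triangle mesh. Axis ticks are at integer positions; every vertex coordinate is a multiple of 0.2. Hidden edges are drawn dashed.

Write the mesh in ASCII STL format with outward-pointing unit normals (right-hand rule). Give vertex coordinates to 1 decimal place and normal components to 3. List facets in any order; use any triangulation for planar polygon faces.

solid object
 facet normal -0.970 -0.123 -0.208
  outer loop
   vertex 1.0 3.6 0.0
   vertex 1.2 0.0 1.2
   vertex 0.8 1.8 2.0
  endloop
 endfacet
 facet normal -0.175 -0.320 -0.931
  outer loop
   vertex 3.6 1.6 0.2
   vertex 1.2 0.0 1.2
   vertex 1.0 3.6 0.0
  endloop
 endfacet
 facet normal -0.468 -0.368 0.803
  outer loop
   vertex 1.4 0.6 1.8
   vertex 3.6 2.6 4.0
   vertex 0.8 1.8 2.0
  endloop
 endfacet
 facet normal -0.640 -0.426 0.640
  outer loop
   vertex 1.4 0.6 1.8
   vertex 0.8 1.8 2.0
   vertex 1.2 0.0 1.2
  endloop
 endfacet
 facet normal -0.094 -0.688 0.719
  outer loop
   vertex 1.4 0.6 1.8
   vertex 1.2 0.0 1.2
   vertex 3.6 2.6 4.0
  endloop
 endfacet
 facet normal -0.573 -0.041 0.819
  outer loop
   vertex 1.8 3.8 2.8
   vertex 0.8 1.8 2.0
   vertex 3.6 2.6 4.0
  endloop
 endfacet
 facet normal -0.904 0.359 0.233
  outer loop
   vertex 1.8 3.8 2.8
   vertex 1.0 3.6 0.0
   vertex 0.8 1.8 2.0
  endloop
 endfacet
 facet normal 0.631 0.750 -0.197
  outer loop
   vertex 1.8 3.8 2.8
   vertex 3.6 2.6 4.0
   vertex 3.6 1.6 0.2
  endloop
 endfacet
 facet normal 0.605 0.763 -0.227
  outer loop
   vertex 1.8 3.8 2.8
   vertex 3.6 1.6 0.2
   vertex 1.0 3.6 0.0
  endloop
 endfacet
 facet normal 0.589 -0.778 0.218
  outer loop
   vertex 3.2 1.4 0.8
   vertex 3.6 2.6 4.0
   vertex 1.2 0.0 1.2
  endloop
 endfacet
 facet normal 0.654 -0.731 0.192
  outer loop
   vertex 3.2 1.4 0.8
   vertex 3.6 1.6 0.2
   vertex 3.6 2.6 4.0
  endloop
 endfacet
 facet normal 0.586 -0.801 0.123
  outer loop
   vertex 3.2 1.4 0.8
   vertex 1.2 0.0 1.2
   vertex 3.6 1.6 0.2
  endloop
 endfacet
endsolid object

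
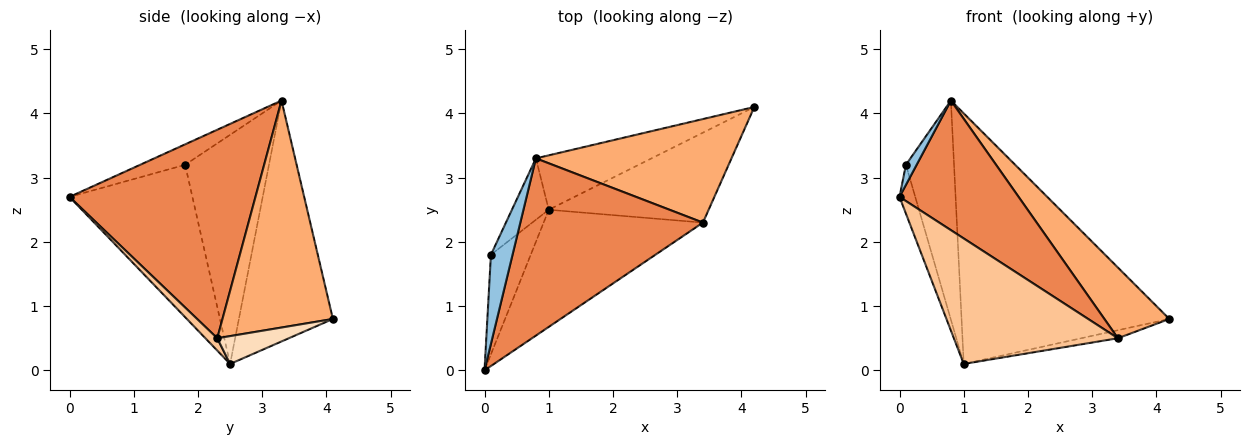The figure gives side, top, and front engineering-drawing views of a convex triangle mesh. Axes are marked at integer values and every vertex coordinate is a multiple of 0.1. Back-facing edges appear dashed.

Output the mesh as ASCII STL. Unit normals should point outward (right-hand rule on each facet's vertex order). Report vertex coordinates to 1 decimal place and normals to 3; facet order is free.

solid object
 facet normal -0.404 0.894 -0.194
  outer loop
   vertex 1.0 2.5 0.1
   vertex 0.8 3.3 4.2
   vertex 4.2 4.1 0.8
  endloop
 endfacet
 facet normal -0.678 -0.161 0.717
  outer loop
   vertex 0.1 1.8 3.2
   vertex 0.0 0.0 2.7
   vertex 0.8 3.3 4.2
  endloop
 endfacet
 facet normal -0.960 0.123 -0.251
  outer loop
   vertex 0.1 1.8 3.2
   vertex 1.0 2.5 0.1
   vertex 0.0 0.0 2.7
  endloop
 endfacet
 facet normal -0.859 0.493 -0.138
  outer loop
   vertex 0.1 1.8 3.2
   vertex 0.8 3.3 4.2
   vertex 1.0 2.5 0.1
  endloop
 endfacet
 facet normal 0.678 -0.434 0.594
  outer loop
   vertex 3.4 2.3 0.5
   vertex 0.8 3.3 4.2
   vertex 0.0 0.0 2.7
  endloop
 endfacet
 facet normal 0.692 -0.407 0.596
  outer loop
   vertex 3.4 2.3 0.5
   vertex 4.2 4.1 0.8
   vertex 0.8 3.3 4.2
  endloop
 endfacet
 facet normal 0.053 -0.730 -0.682
  outer loop
   vertex 3.4 2.3 0.5
   vertex 0.0 0.0 2.7
   vertex 1.0 2.5 0.1
  endloop
 endfacet
 facet normal 0.171 0.088 -0.981
  outer loop
   vertex 3.4 2.3 0.5
   vertex 1.0 2.5 0.1
   vertex 4.2 4.1 0.8
  endloop
 endfacet
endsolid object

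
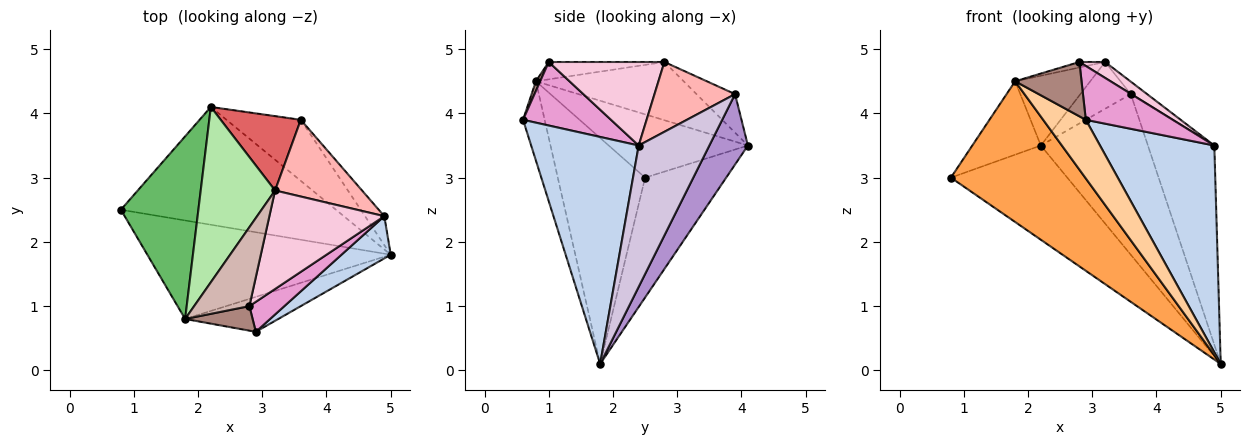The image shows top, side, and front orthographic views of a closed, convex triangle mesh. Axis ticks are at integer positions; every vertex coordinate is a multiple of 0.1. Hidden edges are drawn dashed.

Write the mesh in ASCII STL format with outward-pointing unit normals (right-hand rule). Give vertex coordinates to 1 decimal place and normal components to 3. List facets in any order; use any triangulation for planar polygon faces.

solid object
 facet normal -0.399 0.573 -0.716
  outer loop
   vertex 2.2 4.1 3.5
   vertex 5.0 1.8 0.1
   vertex 0.8 2.5 3.0
  endloop
 endfacet
 facet normal 0.678 -0.720 0.147
  outer loop
   vertex 4.9 2.4 3.5
   vertex 2.9 0.6 3.9
   vertex 5.0 1.8 0.1
  endloop
 endfacet
 facet normal -0.470 -0.723 -0.506
  outer loop
   vertex 1.8 0.8 4.5
   vertex 0.8 2.5 3.0
   vertex 5.0 1.8 0.1
  endloop
 endfacet
 facet normal -0.399 -0.788 -0.469
  outer loop
   vertex 1.8 0.8 4.5
   vertex 5.0 1.8 0.1
   vertex 2.9 0.6 3.9
  endloop
 endfacet
 facet normal -0.604 0.297 0.740
  outer loop
   vertex 1.8 0.8 4.5
   vertex 2.2 4.1 3.5
   vertex 0.8 2.5 3.0
  endloop
 endfacet
 facet normal -0.588 0.299 0.751
  outer loop
   vertex 3.2 2.8 4.8
   vertex 2.2 4.1 3.5
   vertex 1.8 0.8 4.5
  endloop
 endfacet
 facet normal -0.377 0.493 0.784
  outer loop
   vertex 3.6 3.9 4.3
   vertex 2.2 4.1 3.5
   vertex 3.2 2.8 4.8
  endloop
 endfacet
 facet normal 0.621 0.126 0.774
  outer loop
   vertex 3.6 3.9 4.3
   vertex 3.2 2.8 4.8
   vertex 4.9 2.4 3.5
  endloop
 endfacet
 facet normal 0.319 0.886 -0.337
  outer loop
   vertex 3.6 3.9 4.3
   vertex 5.0 1.8 0.1
   vertex 2.2 4.1 3.5
  endloop
 endfacet
 facet normal 0.725 0.681 -0.099
  outer loop
   vertex 3.6 3.9 4.3
   vertex 4.9 2.4 3.5
   vertex 5.0 1.8 0.1
  endloop
 endfacet
 facet normal 0.059 -0.910 0.411
  outer loop
   vertex 2.8 1.0 4.8
   vertex 1.8 0.8 4.5
   vertex 2.9 0.6 3.9
  endloop
 endfacet
 facet normal -0.299 0.066 0.952
  outer loop
   vertex 2.8 1.0 4.8
   vertex 3.2 2.8 4.8
   vertex 1.8 0.8 4.5
  endloop
 endfacet
 facet normal 0.662 -0.655 0.365
  outer loop
   vertex 2.8 1.0 4.8
   vertex 2.9 0.6 3.9
   vertex 4.9 2.4 3.5
  endloop
 endfacet
 facet normal 0.583 -0.130 0.802
  outer loop
   vertex 2.8 1.0 4.8
   vertex 4.9 2.4 3.5
   vertex 3.2 2.8 4.8
  endloop
 endfacet
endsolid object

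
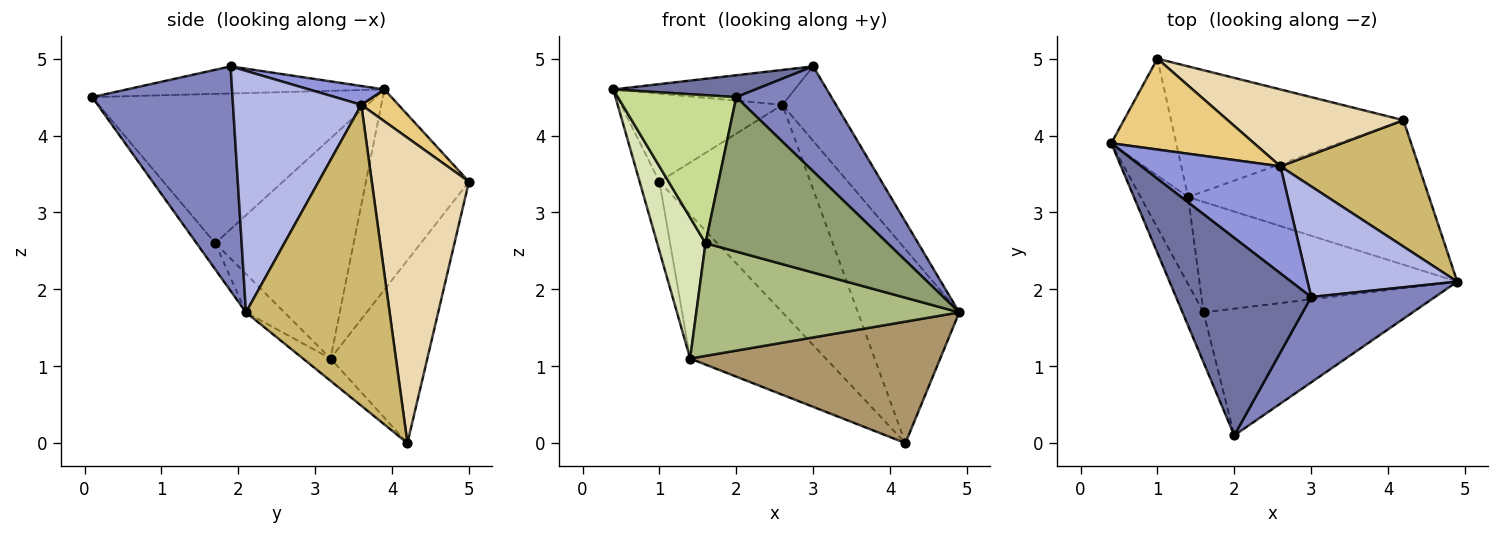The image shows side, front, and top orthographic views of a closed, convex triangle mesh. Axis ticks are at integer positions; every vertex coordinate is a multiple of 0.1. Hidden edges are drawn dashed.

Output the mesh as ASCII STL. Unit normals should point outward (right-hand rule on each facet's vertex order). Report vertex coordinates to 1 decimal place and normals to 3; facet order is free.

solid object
 facet normal -0.196 -0.108 0.975
  outer loop
   vertex 3.0 1.9 4.9
   vertex 0.4 3.9 4.6
   vertex 2.0 0.1 4.5
  endloop
 endfacet
 facet normal 0.753 -0.511 0.415
  outer loop
   vertex 3.0 1.9 4.9
   vertex 2.0 0.1 4.5
   vertex 4.9 2.1 1.7
  endloop
 endfacet
 facet normal 0.128 0.307 0.943
  outer loop
   vertex 2.6 3.6 4.4
   vertex 0.4 3.9 4.6
   vertex 3.0 1.9 4.9
  endloop
 endfacet
 facet normal 0.801 0.334 0.496
  outer loop
   vertex 2.6 3.6 4.4
   vertex 3.0 1.9 4.9
   vertex 4.9 2.1 1.7
  endloop
 endfacet
 facet normal -0.079 -0.771 -0.632
  outer loop
   vertex 1.6 1.7 2.6
   vertex 4.9 2.1 1.7
   vertex 2.0 0.1 4.5
  endloop
 endfacet
 facet normal -0.104 -0.710 -0.696
  outer loop
   vertex 1.6 1.7 2.6
   vertex 1.4 3.2 1.1
   vertex 4.9 2.1 1.7
  endloop
 endfacet
 facet normal -0.915 -0.382 -0.129
  outer loop
   vertex 1.6 1.7 2.6
   vertex 2.0 0.1 4.5
   vertex 0.4 3.9 4.6
  endloop
 endfacet
 facet normal -0.925 -0.323 -0.200
  outer loop
   vertex 1.6 1.7 2.6
   vertex 0.4 3.9 4.6
   vertex 1.4 3.2 1.1
  endloop
 endfacet
 facet normal -0.071 -0.642 -0.764
  outer loop
   vertex 4.2 4.2 0.0
   vertex 4.9 2.1 1.7
   vertex 1.4 3.2 1.1
  endloop
 endfacet
 facet normal 0.765 0.540 0.352
  outer loop
   vertex 4.2 4.2 0.0
   vertex 2.6 3.6 4.4
   vertex 4.9 2.1 1.7
  endloop
 endfacet
 facet normal 0.158 0.687 0.709
  outer loop
   vertex 1.0 5.0 3.4
   vertex 0.4 3.9 4.6
   vertex 2.6 3.6 4.4
  endloop
 endfacet
 facet normal 0.517 0.803 0.297
  outer loop
   vertex 1.0 5.0 3.4
   vertex 2.6 3.6 4.4
   vertex 4.2 4.2 0.0
  endloop
 endfacet
 facet normal -0.936 0.180 -0.303
  outer loop
   vertex 1.0 5.0 3.4
   vertex 1.4 3.2 1.1
   vertex 0.4 3.9 4.6
  endloop
 endfacet
 facet normal -0.467 0.655 -0.594
  outer loop
   vertex 1.0 5.0 3.4
   vertex 4.2 4.2 0.0
   vertex 1.4 3.2 1.1
  endloop
 endfacet
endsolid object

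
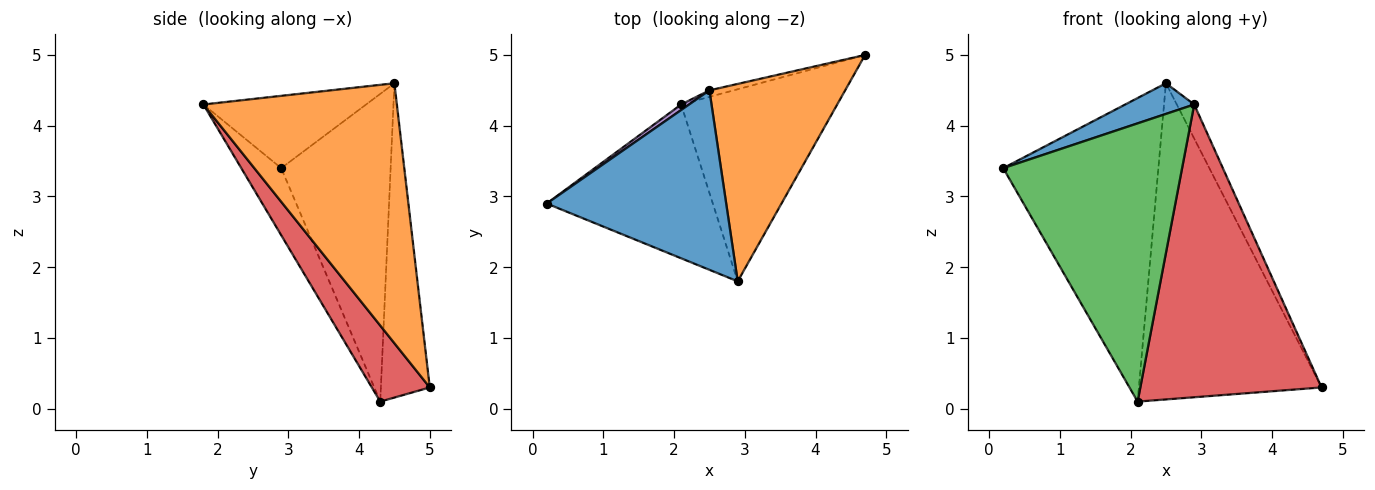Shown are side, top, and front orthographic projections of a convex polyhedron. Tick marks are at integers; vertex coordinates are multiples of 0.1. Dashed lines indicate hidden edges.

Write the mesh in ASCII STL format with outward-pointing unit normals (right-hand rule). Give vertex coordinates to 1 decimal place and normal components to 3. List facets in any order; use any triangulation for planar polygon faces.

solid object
 facet normal -0.369 -0.156 0.916
  outer loop
   vertex 2.5 4.5 4.6
   vertex 0.2 2.9 3.4
   vertex 2.9 1.8 4.3
  endloop
 endfacet
 facet normal 0.884 0.080 0.461
  outer loop
   vertex 2.5 4.5 4.6
   vertex 2.9 1.8 4.3
   vertex 4.7 5.0 0.3
  endloop
 endfacet
 facet normal -0.192 -0.859 -0.475
  outer loop
   vertex 2.1 4.3 0.1
   vertex 2.9 1.8 4.3
   vertex 0.2 2.9 3.4
  endloop
 endfacet
 facet normal 0.258 -0.808 -0.530
  outer loop
   vertex 2.1 4.3 0.1
   vertex 4.7 5.0 0.3
   vertex 2.9 1.8 4.3
  endloop
 endfacet
 facet normal -0.576 0.817 0.015
  outer loop
   vertex 2.1 4.3 0.1
   vertex 0.2 2.9 3.4
   vertex 2.5 4.5 4.6
  endloop
 endfacet
 facet normal -0.258 0.966 -0.020
  outer loop
   vertex 2.1 4.3 0.1
   vertex 2.5 4.5 4.6
   vertex 4.7 5.0 0.3
  endloop
 endfacet
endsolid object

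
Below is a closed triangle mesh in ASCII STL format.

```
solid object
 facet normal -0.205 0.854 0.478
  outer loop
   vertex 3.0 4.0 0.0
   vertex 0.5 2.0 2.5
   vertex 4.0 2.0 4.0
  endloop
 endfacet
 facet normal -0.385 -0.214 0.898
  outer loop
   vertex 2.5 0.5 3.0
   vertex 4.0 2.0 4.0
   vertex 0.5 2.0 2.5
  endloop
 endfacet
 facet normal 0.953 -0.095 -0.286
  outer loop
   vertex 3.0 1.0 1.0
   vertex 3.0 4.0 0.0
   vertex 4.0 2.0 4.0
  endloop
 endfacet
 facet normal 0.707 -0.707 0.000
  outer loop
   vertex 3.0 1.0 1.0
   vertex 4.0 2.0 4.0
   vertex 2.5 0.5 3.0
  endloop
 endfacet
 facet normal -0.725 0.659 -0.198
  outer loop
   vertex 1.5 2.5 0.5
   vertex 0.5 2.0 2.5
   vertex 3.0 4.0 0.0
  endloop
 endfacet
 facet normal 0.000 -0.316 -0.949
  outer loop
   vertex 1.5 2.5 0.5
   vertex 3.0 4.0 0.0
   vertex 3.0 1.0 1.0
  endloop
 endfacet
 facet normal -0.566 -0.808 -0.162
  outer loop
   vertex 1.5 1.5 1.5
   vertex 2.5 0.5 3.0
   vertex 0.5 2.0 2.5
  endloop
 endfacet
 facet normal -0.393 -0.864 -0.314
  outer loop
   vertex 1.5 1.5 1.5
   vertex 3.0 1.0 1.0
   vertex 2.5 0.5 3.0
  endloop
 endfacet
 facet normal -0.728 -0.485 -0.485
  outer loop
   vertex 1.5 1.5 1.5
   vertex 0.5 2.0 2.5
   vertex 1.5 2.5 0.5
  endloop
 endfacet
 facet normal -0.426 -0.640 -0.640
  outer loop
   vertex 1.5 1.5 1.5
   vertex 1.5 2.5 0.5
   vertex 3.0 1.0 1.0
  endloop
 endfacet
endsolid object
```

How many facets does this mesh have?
10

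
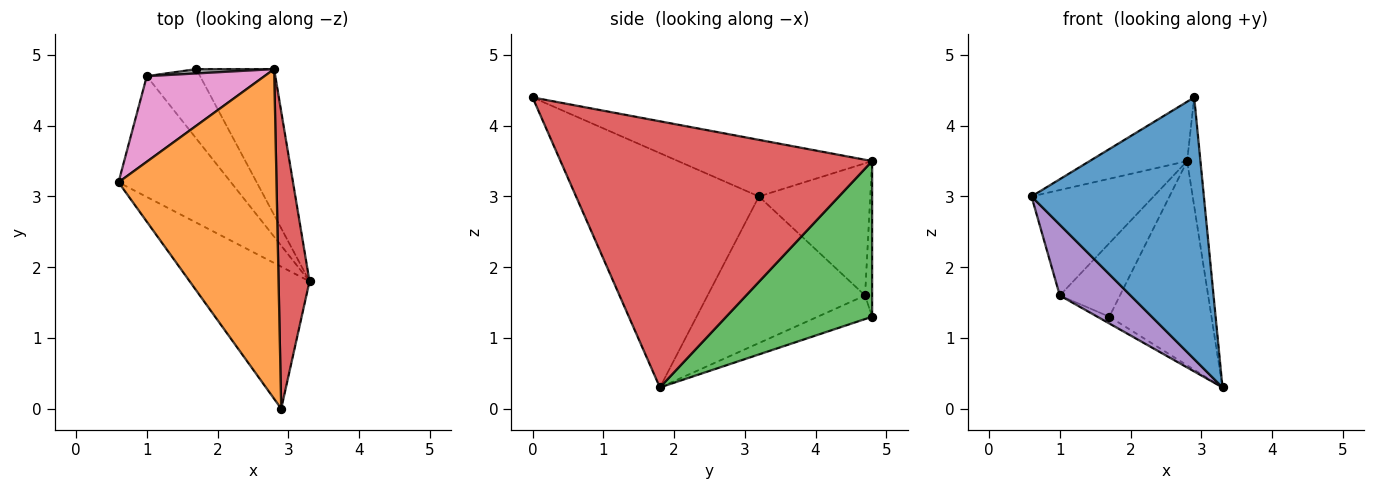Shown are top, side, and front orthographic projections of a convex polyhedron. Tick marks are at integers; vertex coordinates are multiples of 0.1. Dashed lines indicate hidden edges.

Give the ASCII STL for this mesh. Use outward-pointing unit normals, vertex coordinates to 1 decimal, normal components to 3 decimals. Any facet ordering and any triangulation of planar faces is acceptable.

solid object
 facet normal -0.682 -0.643 -0.349
  outer loop
   vertex 2.9 0.0 4.4
   vertex 0.6 3.2 3.0
   vertex 3.3 1.8 0.3
  endloop
 endfacet
 facet normal -0.332 0.167 0.928
  outer loop
   vertex 2.8 4.8 3.5
   vertex 0.6 3.2 3.0
   vertex 2.9 0.0 4.4
  endloop
 endfacet
 facet normal 0.758 0.531 -0.379
  outer loop
   vertex 2.8 4.8 3.5
   vertex 3.3 1.8 0.3
   vertex 1.7 4.8 1.3
  endloop
 endfacet
 facet normal 0.992 0.042 0.115
  outer loop
   vertex 2.8 4.8 3.5
   vertex 2.9 0.0 4.4
   vertex 3.3 1.8 0.3
  endloop
 endfacet
 facet normal -0.747 -0.336 -0.573
  outer loop
   vertex 1.0 4.7 1.6
   vertex 3.3 1.8 0.3
   vertex 0.6 3.2 3.0
  endloop
 endfacet
 facet normal -0.403 0.089 -0.911
  outer loop
   vertex 1.0 4.7 1.6
   vertex 1.7 4.8 1.3
   vertex 3.3 1.8 0.3
  endloop
 endfacet
 facet normal -0.578 0.634 0.514
  outer loop
   vertex 1.0 4.7 1.6
   vertex 0.6 3.2 3.0
   vertex 2.8 4.8 3.5
  endloop
 endfacet
 facet normal -0.117 0.991 0.058
  outer loop
   vertex 1.0 4.7 1.6
   vertex 2.8 4.8 3.5
   vertex 1.7 4.8 1.3
  endloop
 endfacet
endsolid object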